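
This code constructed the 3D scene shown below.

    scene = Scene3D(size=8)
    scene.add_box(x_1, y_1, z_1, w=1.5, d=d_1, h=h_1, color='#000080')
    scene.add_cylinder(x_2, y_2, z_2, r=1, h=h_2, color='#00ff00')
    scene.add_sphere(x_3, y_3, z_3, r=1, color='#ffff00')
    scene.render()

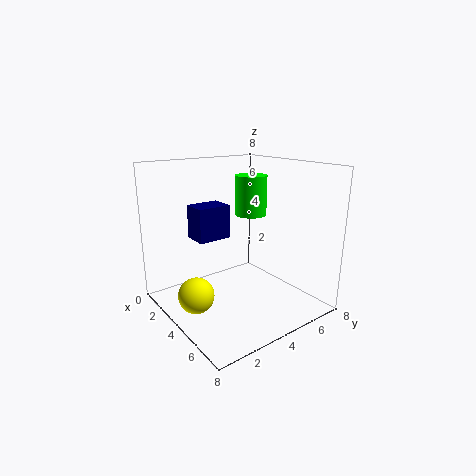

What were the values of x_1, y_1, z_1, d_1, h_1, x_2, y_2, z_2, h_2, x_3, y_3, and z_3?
x_1 = 1
y_1 = 2.5
z_1 = 3.5
d_1 = 2
h_1 = 2
x_2 = 2
y_2 = 6.5
z_2 = 4.5
h_2 = 2.5
x_3 = 3.5
y_3 = 1.5
z_3 = 1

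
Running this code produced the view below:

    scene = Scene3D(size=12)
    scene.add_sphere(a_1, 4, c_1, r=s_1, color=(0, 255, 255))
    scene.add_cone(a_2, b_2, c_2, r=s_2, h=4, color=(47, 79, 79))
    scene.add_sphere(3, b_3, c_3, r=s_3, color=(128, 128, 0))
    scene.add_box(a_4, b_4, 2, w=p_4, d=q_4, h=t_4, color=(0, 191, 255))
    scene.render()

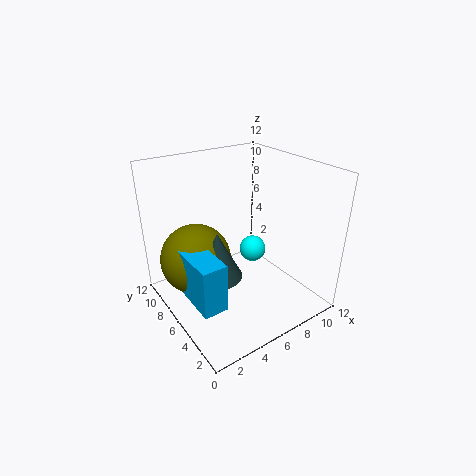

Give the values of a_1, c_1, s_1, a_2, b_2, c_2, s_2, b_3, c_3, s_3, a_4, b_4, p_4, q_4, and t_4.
a_1 = 6, c_1 = 6, s_1 = 1, a_2 = 4, b_2 = 6, c_2 = 3, s_2 = 2, b_3 = 8, c_3 = 4, s_3 = 3, a_4 = 1, b_4 = 3, p_4 = 2, q_4 = 4, t_4 = 4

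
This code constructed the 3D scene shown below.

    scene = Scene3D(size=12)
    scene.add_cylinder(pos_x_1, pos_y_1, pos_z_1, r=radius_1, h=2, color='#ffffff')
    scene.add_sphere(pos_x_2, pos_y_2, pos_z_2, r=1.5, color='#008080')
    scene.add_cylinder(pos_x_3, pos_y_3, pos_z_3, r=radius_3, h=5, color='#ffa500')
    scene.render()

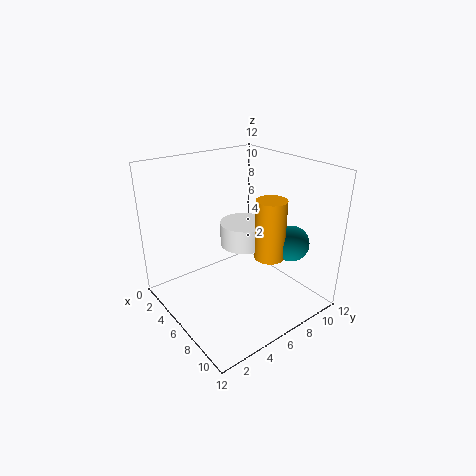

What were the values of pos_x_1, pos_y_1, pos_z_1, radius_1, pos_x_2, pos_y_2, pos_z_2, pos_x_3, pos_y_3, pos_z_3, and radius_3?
pos_x_1 = 5.5; pos_y_1 = 7; pos_z_1 = 5; radius_1 = 2; pos_x_2 = 8.75; pos_y_2 = 9.5; pos_z_2 = 5.5; pos_x_3 = 8; pos_y_3 = 7.75; pos_z_3 = 4.5; radius_3 = 1.25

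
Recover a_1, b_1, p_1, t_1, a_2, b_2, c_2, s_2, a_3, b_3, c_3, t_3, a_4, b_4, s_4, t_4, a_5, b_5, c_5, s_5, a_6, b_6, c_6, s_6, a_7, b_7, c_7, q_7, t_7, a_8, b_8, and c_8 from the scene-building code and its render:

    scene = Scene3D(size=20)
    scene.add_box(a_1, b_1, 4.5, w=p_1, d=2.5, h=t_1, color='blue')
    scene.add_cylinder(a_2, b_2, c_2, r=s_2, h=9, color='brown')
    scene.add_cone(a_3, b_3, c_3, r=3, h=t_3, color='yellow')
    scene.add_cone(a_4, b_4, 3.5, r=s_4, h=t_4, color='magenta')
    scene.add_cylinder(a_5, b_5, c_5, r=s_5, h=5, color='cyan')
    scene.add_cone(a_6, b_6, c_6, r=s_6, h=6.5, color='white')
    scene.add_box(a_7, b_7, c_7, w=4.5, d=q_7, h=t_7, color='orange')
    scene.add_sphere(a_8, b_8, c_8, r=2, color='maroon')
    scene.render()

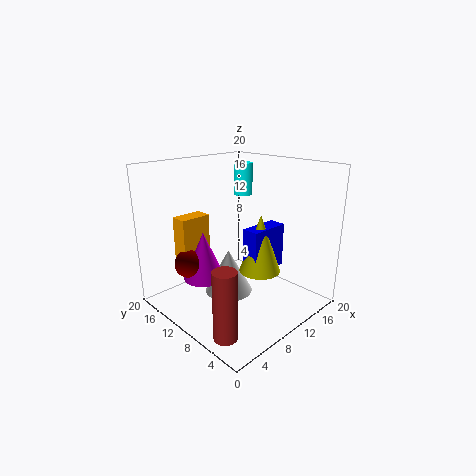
a_1 = 11, b_1 = 7.5, p_1 = 6, t_1 = 6.5, a_2 = 2.5, b_2 = 4.5, c_2 = 0.5, s_2 = 1.5, a_3 = 13, b_3 = 8.5, c_3 = 4.5, t_3 = 8.5, a_4 = 7, b_4 = 14, s_4 = 3, t_4 = 7, a_5 = 17, b_5 = 16, c_5 = 14, s_5 = 1.5, a_6 = 10, b_6 = 12, c_6 = 1, s_6 = 3.5, a_7 = 4.5, b_7 = 15, c_7 = 4.5, q_7 = 2.5, t_7 = 8, a_8 = 5, b_8 = 15, c_8 = 6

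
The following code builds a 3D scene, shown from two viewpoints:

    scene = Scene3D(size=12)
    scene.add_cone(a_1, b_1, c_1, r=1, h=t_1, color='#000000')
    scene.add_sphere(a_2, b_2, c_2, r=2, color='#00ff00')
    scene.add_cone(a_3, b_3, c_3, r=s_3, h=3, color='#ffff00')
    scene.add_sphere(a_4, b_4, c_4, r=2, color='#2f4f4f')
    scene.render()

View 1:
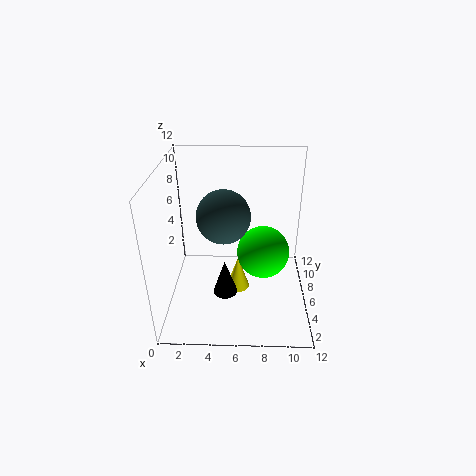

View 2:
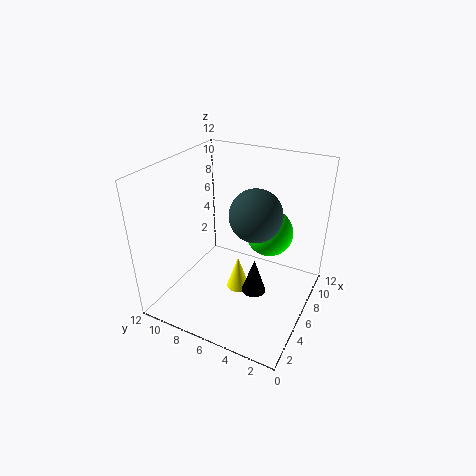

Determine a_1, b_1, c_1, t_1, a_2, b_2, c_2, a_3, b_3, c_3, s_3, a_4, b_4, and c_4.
a_1 = 5; b_1 = 4; c_1 = 2; t_1 = 3; a_2 = 8; b_2 = 4; c_2 = 6; a_3 = 6; b_3 = 6; c_3 = 1; s_3 = 1; a_4 = 5; b_4 = 4; c_4 = 9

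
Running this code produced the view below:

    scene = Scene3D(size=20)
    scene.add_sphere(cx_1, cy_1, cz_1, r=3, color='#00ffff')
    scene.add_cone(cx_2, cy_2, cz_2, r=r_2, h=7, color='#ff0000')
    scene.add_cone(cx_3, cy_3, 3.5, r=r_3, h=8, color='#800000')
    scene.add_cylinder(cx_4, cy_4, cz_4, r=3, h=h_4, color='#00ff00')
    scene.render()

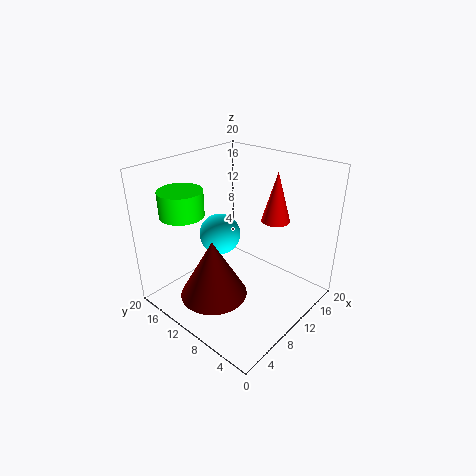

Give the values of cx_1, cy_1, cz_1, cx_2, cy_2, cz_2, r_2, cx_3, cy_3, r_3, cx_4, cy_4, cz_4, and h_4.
cx_1 = 10.5
cy_1 = 14
cz_1 = 9
cx_2 = 14.5
cy_2 = 7
cz_2 = 12
r_2 = 2
cx_3 = 5
cy_3 = 10
r_3 = 4.5
cx_4 = 5
cy_4 = 15.5
cz_4 = 13.5
h_4 = 3.5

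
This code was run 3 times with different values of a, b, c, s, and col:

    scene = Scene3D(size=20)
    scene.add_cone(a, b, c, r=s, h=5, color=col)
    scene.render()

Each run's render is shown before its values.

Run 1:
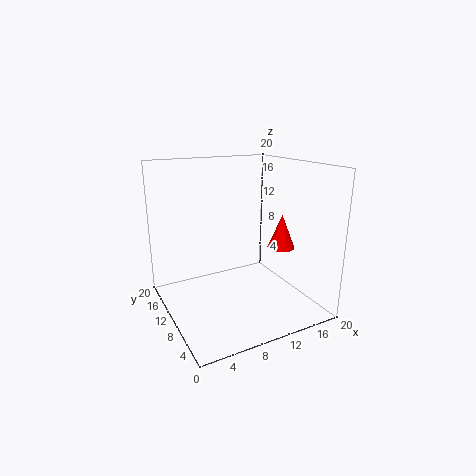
a = 17; b = 9.5; c = 7.5; s = 2; col = 'red'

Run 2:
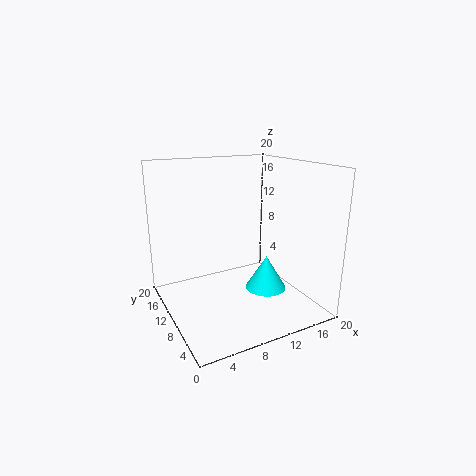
a = 14.5; b = 9.5; c = 1.5; s = 3; col = 'cyan'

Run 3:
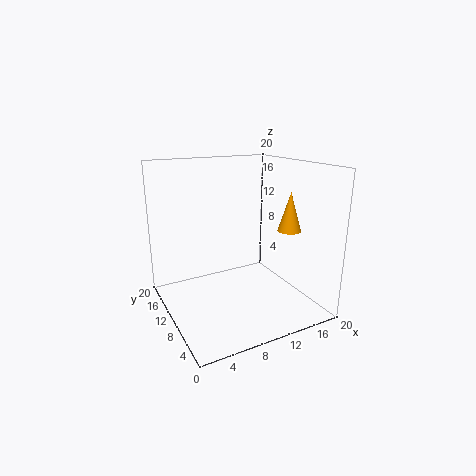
a = 14.5; b = 4.5; c = 12; s = 1.5; col = 'orange'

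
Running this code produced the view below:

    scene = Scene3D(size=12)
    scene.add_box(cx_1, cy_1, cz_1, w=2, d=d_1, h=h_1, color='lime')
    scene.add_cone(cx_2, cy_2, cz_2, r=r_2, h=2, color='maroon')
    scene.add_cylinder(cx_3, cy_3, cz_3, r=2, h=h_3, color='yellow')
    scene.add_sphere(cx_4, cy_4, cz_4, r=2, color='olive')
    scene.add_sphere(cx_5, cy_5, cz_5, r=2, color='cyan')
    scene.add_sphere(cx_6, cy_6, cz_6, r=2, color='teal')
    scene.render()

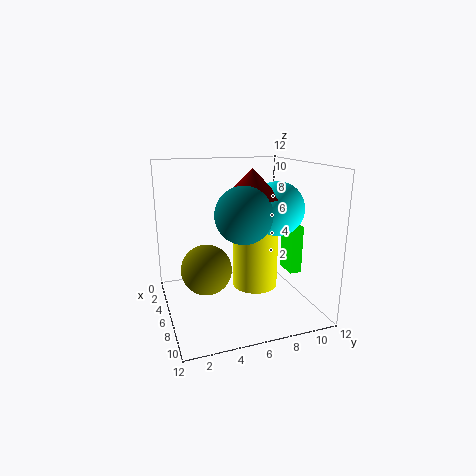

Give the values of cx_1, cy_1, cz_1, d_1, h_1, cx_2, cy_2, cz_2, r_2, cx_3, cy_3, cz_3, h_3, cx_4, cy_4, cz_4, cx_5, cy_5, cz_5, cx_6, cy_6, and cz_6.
cx_1 = 6, cy_1 = 10, cz_1 = 3, d_1 = 1, h_1 = 4, cx_2 = 9, cy_2 = 6, cz_2 = 10, r_2 = 2, cx_3 = 5, cy_3 = 8, cz_3 = 1, h_3 = 6, cx_4 = 7, cy_4 = 3, cz_4 = 4, cx_5 = 9, cy_5 = 8, cz_5 = 9, cx_6 = 10, cy_6 = 5, cz_6 = 9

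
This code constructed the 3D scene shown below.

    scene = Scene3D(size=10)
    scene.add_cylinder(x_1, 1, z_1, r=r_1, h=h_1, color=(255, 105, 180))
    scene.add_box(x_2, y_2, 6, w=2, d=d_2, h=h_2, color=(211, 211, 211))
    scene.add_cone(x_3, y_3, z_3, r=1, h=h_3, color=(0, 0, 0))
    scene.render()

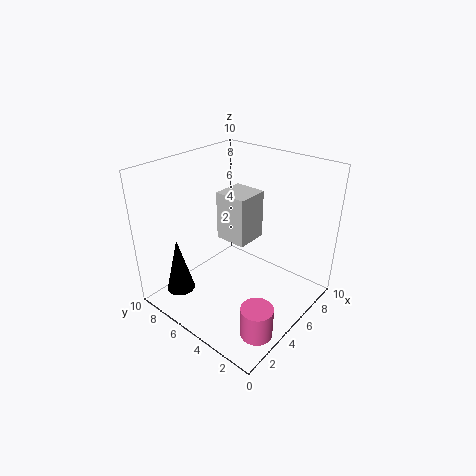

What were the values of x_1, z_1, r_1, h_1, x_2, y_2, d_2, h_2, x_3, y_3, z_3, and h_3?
x_1 = 2
z_1 = 1
r_1 = 1
h_1 = 2
x_2 = 3
y_2 = 3
d_2 = 2
h_2 = 3
x_3 = 2
y_3 = 8
z_3 = 1
h_3 = 4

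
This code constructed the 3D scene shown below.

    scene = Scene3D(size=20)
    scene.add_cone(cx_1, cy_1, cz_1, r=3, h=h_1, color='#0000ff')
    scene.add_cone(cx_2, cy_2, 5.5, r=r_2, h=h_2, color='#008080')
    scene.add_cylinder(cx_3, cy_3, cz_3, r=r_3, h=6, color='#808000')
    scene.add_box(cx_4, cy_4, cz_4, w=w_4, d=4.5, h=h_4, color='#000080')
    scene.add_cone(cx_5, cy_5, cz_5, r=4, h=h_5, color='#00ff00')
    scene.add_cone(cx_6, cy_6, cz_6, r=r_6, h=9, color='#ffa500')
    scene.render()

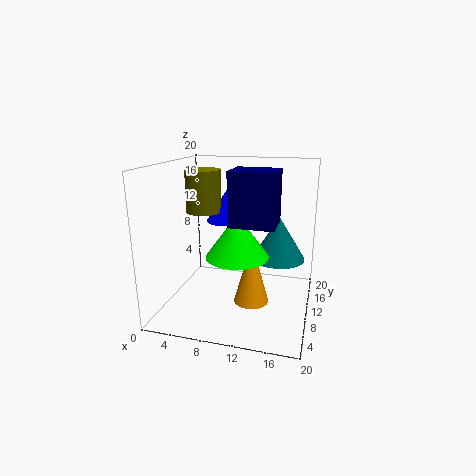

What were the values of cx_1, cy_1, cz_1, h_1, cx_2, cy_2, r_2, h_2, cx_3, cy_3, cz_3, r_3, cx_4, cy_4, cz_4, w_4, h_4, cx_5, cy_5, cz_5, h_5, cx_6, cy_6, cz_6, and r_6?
cx_1 = 7.5; cy_1 = 13; cz_1 = 11.5; h_1 = 4.5; cx_2 = 15; cy_2 = 15; r_2 = 4; h_2 = 6.5; cx_3 = 4.5; cy_3 = 11.5; cz_3 = 13; r_3 = 2.5; cx_4 = 10.5; cy_4 = 3.5; cz_4 = 13.5; w_4 = 5.5; h_4 = 6.5; cx_5 = 11; cy_5 = 6; cz_5 = 9; h_5 = 5.5; cx_6 = 12; cy_6 = 10; cz_6 = 0.5; r_6 = 2.5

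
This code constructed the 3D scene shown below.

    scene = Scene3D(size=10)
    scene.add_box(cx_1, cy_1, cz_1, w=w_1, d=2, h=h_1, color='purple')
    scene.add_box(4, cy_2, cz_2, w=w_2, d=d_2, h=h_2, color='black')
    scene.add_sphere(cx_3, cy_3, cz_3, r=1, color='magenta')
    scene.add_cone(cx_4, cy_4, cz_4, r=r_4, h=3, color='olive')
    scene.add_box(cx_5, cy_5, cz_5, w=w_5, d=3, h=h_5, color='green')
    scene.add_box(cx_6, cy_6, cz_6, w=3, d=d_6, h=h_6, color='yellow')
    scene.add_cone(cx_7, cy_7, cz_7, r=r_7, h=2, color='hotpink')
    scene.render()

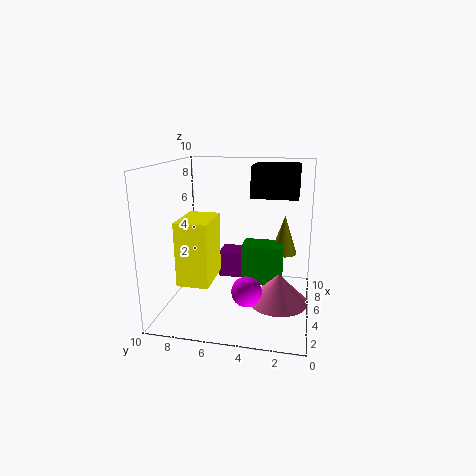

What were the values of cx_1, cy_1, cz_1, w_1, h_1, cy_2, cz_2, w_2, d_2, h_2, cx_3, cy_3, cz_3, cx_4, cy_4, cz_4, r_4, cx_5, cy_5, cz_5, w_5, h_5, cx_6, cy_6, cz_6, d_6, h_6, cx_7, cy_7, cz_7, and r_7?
cx_1 = 7, cy_1 = 5, cz_1 = 1, w_1 = 2, h_1 = 2, cy_2 = 1, cz_2 = 8, w_2 = 3, d_2 = 3, h_2 = 2, cx_3 = 3, cy_3 = 4, cz_3 = 2, cx_4 = 8, cy_4 = 2, cz_4 = 3, r_4 = 1, cx_5 = 6, cy_5 = 2, cz_5 = 1, w_5 = 2, h_5 = 3, cx_6 = 1, cy_6 = 6, cz_6 = 3, d_6 = 2, h_6 = 4, cx_7 = 4, cy_7 = 2, cz_7 = 1, r_7 = 2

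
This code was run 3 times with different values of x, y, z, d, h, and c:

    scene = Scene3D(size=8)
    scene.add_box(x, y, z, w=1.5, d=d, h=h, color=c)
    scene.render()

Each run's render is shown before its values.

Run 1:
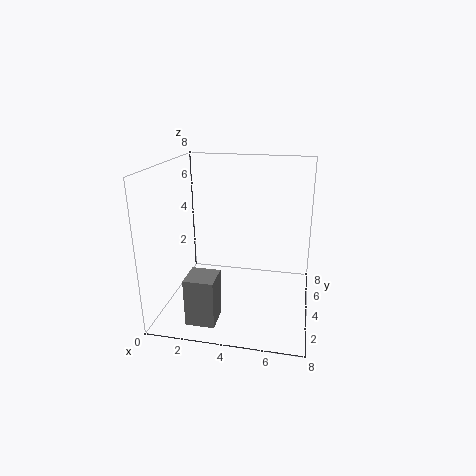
x = 2, y = 0.5, z = 0.5, d = 1.5, h = 2.5, c = 'gray'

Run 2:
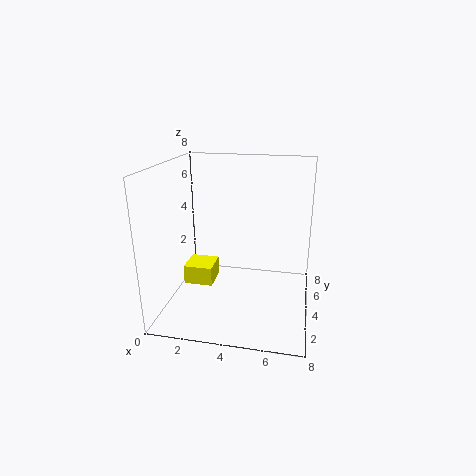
x = 1.5, y = 2, z = 2, d = 1.5, h = 1, c = 'yellow'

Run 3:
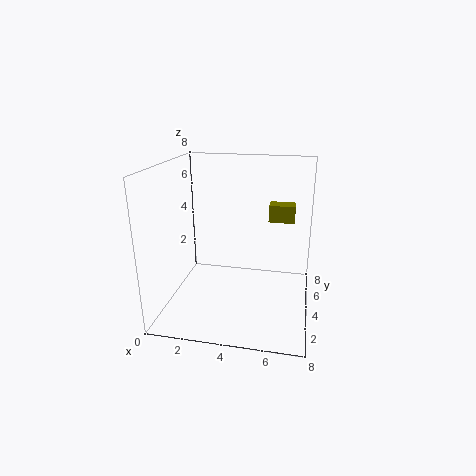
x = 5.5, y = 5.5, z = 4.5, d = 1, h = 1, c = 'olive'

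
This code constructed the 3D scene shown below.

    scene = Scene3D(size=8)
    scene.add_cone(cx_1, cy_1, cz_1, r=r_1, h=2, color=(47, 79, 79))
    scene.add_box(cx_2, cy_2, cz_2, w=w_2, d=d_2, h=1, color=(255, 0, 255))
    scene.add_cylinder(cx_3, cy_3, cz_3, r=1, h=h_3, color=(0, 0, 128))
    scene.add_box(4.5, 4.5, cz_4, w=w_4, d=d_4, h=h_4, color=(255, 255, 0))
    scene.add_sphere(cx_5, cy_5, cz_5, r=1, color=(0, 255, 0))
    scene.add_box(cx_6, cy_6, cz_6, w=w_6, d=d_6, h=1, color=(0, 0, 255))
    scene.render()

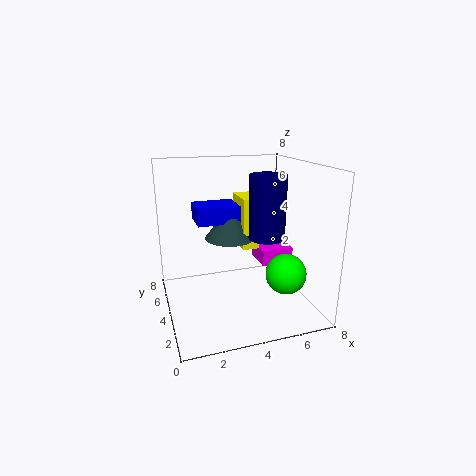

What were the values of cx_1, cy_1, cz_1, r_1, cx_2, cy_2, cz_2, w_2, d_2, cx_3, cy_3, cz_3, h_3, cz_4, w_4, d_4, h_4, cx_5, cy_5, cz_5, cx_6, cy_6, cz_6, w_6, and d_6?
cx_1 = 4; cy_1 = 5.5; cz_1 = 3.5; r_1 = 1.5; cx_2 = 6; cy_2 = 5; cz_2 = 1.5; w_2 = 2; d_2 = 2; cx_3 = 5.5; cy_3 = 3.5; cz_3 = 4; h_3 = 3.5; cz_4 = 3; w_4 = 1; d_4 = 2; h_4 = 3; cx_5 = 5.5; cy_5 = 1; cz_5 = 3; cx_6 = 2; cy_6 = 5; cz_6 = 4.5; w_6 = 2.5; d_6 = 2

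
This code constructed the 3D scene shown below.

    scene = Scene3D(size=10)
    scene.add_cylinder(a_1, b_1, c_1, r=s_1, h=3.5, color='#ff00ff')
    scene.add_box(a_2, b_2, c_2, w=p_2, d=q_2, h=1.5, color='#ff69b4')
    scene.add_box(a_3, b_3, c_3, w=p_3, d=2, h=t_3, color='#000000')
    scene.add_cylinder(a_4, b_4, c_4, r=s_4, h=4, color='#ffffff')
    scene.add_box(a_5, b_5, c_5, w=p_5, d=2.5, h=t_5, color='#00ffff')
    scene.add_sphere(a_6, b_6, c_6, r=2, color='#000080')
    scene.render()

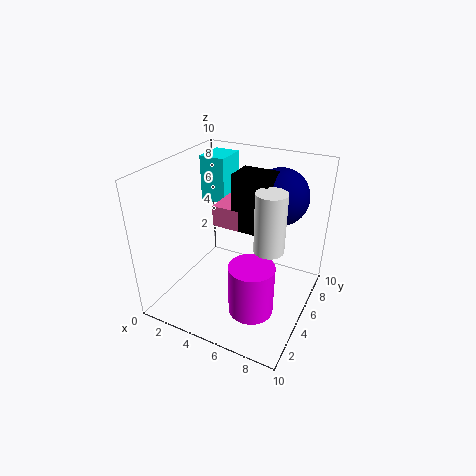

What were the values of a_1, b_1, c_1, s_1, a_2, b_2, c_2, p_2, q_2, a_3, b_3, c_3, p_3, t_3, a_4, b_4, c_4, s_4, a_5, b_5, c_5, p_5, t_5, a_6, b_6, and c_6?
a_1 = 7
b_1 = 3
c_1 = 1
s_1 = 1.5
a_2 = 3
b_2 = 5
c_2 = 5.5
p_2 = 2
q_2 = 2.5
a_3 = 4.5
b_3 = 5
c_3 = 5.5
p_3 = 2.5
t_3 = 4
a_4 = 7.5
b_4 = 4.5
c_4 = 5
s_4 = 1
a_5 = 0.5
b_5 = 7.5
c_5 = 6
p_5 = 2
t_5 = 3.5
a_6 = 7
b_6 = 7.5
c_6 = 7.5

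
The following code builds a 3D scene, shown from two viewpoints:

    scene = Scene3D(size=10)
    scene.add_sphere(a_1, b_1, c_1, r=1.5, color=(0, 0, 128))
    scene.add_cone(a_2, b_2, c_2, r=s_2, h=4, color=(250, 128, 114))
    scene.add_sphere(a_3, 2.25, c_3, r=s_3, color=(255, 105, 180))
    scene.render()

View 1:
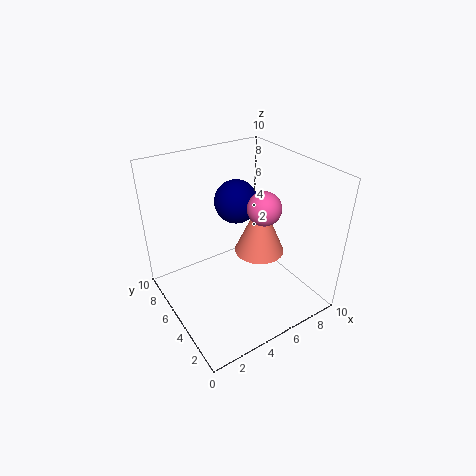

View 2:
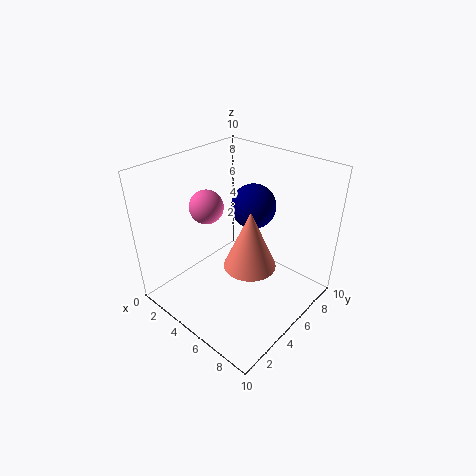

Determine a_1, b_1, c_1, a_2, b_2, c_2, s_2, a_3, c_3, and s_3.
a_1 = 5.5, b_1 = 6, c_1 = 7.25, a_2 = 6.5, b_2 = 4.5, c_2 = 3.75, s_2 = 1.75, a_3 = 5, c_3 = 8.5, s_3 = 1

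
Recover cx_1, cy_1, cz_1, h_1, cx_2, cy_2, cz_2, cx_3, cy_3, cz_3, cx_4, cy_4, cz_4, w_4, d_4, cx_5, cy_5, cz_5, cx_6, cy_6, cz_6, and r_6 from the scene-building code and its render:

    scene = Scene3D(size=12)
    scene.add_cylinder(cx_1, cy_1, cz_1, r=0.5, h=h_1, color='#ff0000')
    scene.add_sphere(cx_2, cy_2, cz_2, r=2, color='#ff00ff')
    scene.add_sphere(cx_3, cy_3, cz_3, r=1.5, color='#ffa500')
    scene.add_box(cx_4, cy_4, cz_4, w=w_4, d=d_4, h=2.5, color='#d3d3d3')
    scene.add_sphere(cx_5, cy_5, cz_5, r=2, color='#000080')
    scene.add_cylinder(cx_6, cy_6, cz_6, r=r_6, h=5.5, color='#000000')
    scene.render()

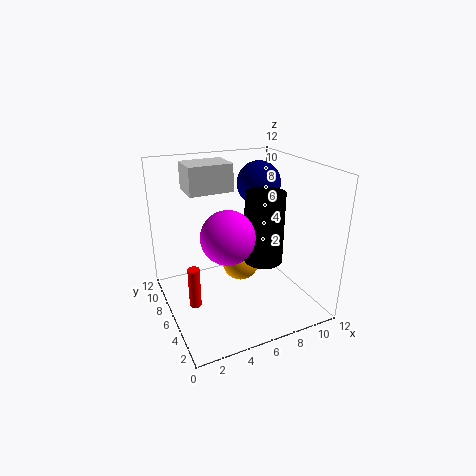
cx_1 = 2, cy_1 = 6, cz_1 = 0.5, h_1 = 3.5, cx_2 = 4, cy_2 = 3.5, cz_2 = 7.5, cx_3 = 6, cy_3 = 5.5, cz_3 = 4, cx_4 = 3, cy_4 = 9, cz_4 = 9, w_4 = 4, d_4 = 3, cx_5 = 9.5, cy_5 = 9, cz_5 = 9.5, cx_6 = 7, cy_6 = 3.5, cz_6 = 5, r_6 = 1.5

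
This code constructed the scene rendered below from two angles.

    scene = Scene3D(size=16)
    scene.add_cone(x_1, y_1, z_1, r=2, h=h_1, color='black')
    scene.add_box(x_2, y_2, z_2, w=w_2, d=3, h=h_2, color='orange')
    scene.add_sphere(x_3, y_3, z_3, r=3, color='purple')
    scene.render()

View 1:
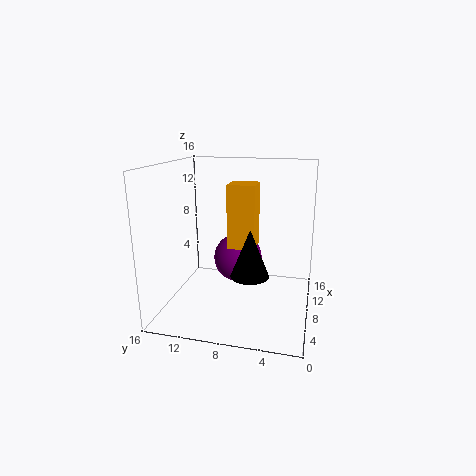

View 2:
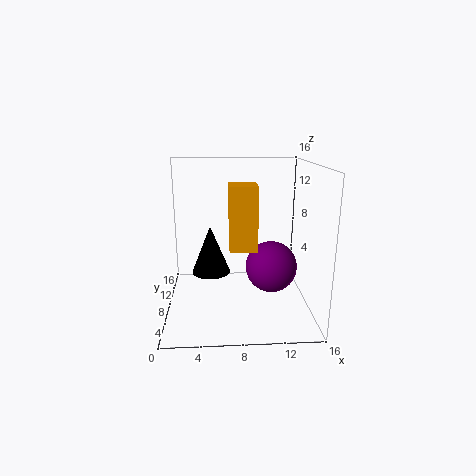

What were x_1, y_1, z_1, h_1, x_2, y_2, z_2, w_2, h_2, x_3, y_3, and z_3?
x_1 = 5
y_1 = 6
z_1 = 5
h_1 = 5
x_2 = 7
y_2 = 6
z_2 = 7
w_2 = 3
h_2 = 7
x_3 = 12
y_3 = 9
z_3 = 4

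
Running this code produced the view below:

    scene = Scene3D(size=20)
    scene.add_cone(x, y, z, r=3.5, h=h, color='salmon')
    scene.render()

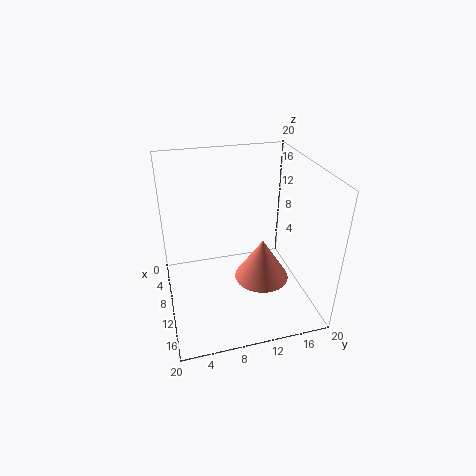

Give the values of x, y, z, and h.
x = 14.5; y = 12; z = 6.5; h = 5.5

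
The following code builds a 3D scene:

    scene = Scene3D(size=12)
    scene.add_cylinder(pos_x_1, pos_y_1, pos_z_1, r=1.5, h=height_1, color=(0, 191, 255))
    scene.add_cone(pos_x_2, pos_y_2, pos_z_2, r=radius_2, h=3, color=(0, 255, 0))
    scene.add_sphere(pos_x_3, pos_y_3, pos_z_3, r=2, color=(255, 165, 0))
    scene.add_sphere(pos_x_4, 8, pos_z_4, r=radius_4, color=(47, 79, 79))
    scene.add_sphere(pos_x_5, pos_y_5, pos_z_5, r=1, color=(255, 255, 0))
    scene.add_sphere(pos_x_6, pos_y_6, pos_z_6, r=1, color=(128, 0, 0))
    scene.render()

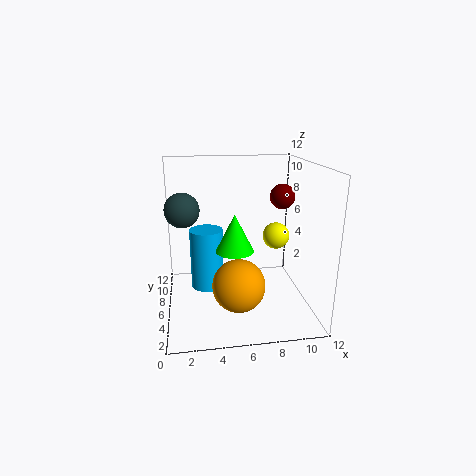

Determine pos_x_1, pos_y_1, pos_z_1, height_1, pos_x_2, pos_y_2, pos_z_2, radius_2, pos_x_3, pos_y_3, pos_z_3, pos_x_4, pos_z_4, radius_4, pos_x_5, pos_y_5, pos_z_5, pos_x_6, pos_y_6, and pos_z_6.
pos_x_1 = 3.5, pos_y_1 = 8.5, pos_z_1 = 0.5, height_1 = 5.5, pos_x_2 = 5.5, pos_y_2 = 4.5, pos_z_2 = 5.5, radius_2 = 1.5, pos_x_3 = 5.5, pos_y_3 = 2.5, pos_z_3 = 3.5, pos_x_4 = 1.5, pos_z_4 = 8, radius_4 = 1.5, pos_x_5 = 8.5, pos_y_5 = 3.5, pos_z_5 = 7, pos_x_6 = 9.5, pos_y_6 = 5.5, pos_z_6 = 9.5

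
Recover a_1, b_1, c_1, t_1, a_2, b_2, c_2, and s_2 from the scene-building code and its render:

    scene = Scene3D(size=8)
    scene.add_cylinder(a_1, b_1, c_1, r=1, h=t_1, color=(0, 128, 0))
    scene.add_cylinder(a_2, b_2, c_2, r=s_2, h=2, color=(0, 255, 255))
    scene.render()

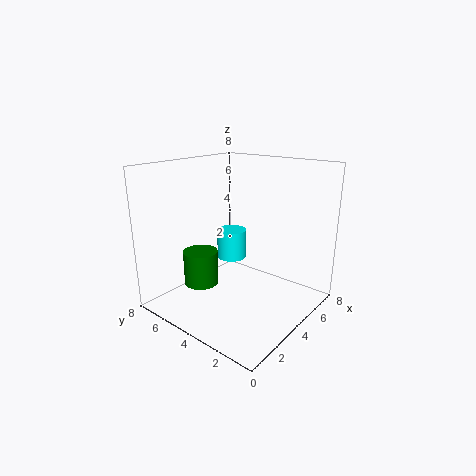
a_1 = 3, b_1 = 6, c_1 = 1, t_1 = 2, a_2 = 7, b_2 = 7, c_2 = 1, s_2 = 1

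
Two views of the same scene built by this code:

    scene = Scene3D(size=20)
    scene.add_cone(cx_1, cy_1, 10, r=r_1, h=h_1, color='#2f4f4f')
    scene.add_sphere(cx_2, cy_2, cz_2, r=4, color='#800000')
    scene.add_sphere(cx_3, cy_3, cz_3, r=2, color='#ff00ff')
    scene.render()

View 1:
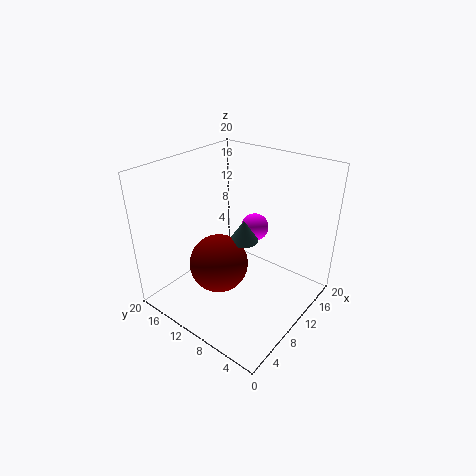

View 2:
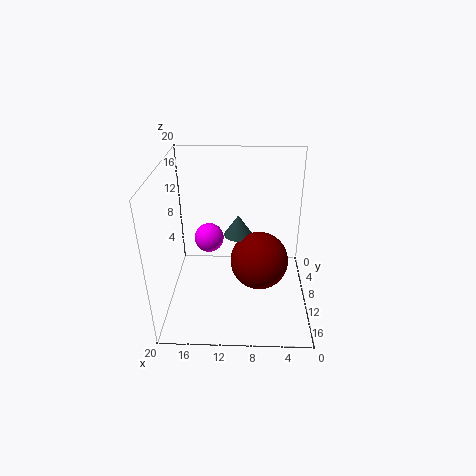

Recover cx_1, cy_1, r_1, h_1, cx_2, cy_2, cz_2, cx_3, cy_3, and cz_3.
cx_1 = 10
cy_1 = 9
r_1 = 2
h_1 = 3
cx_2 = 7
cy_2 = 11
cz_2 = 7
cx_3 = 14
cy_3 = 10
cz_3 = 10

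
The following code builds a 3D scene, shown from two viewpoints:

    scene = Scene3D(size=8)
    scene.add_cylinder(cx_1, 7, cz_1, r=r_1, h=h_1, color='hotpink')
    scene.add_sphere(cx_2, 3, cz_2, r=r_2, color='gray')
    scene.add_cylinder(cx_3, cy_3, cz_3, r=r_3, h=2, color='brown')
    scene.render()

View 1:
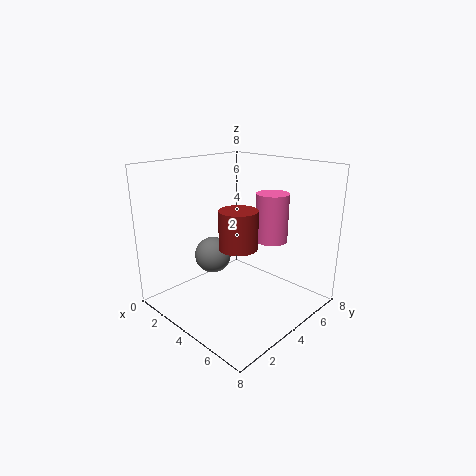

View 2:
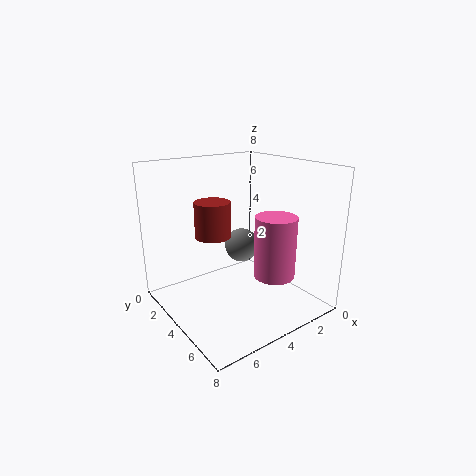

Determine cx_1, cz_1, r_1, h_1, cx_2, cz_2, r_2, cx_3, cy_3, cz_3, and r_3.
cx_1 = 4
cz_1 = 3
r_1 = 1
h_1 = 3
cx_2 = 3
cz_2 = 3
r_2 = 1
cx_3 = 5
cy_3 = 3
cz_3 = 4
r_3 = 1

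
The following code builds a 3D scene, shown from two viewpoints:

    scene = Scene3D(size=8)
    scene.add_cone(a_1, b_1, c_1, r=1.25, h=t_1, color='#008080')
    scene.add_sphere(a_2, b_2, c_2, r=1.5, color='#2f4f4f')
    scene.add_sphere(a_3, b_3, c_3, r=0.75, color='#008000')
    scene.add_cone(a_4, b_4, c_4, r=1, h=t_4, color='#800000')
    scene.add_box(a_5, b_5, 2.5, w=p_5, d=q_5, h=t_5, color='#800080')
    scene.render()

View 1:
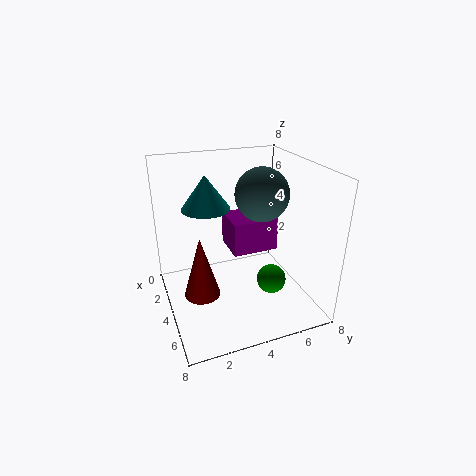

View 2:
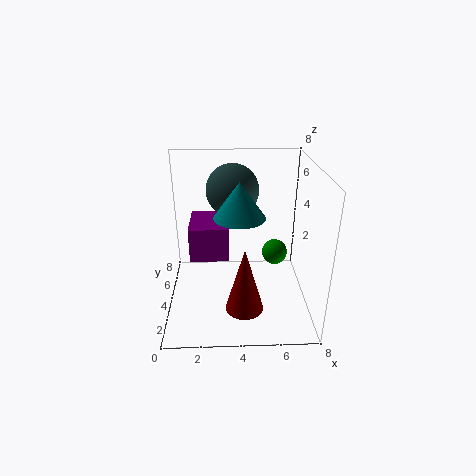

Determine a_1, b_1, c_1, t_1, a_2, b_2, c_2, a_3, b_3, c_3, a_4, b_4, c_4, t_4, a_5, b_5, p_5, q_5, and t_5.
a_1 = 4
b_1 = 2.25
c_1 = 6
t_1 = 1.75
a_2 = 3.75
b_2 = 5.5
c_2 = 6.25
a_3 = 6.25
b_3 = 5
c_3 = 2.5
a_4 = 4.25
b_4 = 1.75
c_4 = 1
t_4 = 3.5
a_5 = 1.25
b_5 = 4
p_5 = 2.25
q_5 = 2.75
t_5 = 2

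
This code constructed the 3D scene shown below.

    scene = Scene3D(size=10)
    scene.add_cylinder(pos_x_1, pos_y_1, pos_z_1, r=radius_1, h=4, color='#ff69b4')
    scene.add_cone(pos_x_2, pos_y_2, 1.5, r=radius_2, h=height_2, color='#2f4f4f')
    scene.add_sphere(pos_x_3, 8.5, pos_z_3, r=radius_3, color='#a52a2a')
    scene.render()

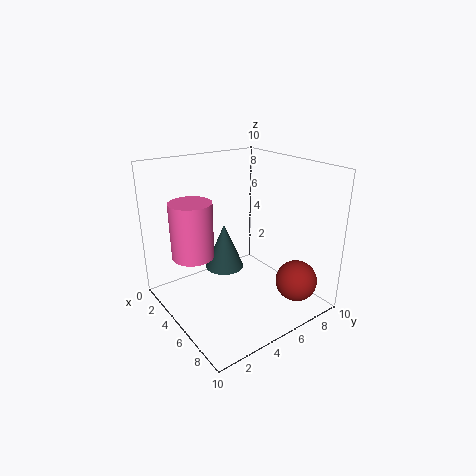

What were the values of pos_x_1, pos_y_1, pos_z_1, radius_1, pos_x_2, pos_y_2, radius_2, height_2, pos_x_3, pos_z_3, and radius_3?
pos_x_1 = 3
pos_y_1 = 2.5
pos_z_1 = 3.5
radius_1 = 1.5
pos_x_2 = 2.5
pos_y_2 = 5.5
radius_2 = 1.5
height_2 = 3.5
pos_x_3 = 7.5
pos_z_3 = 1.5
radius_3 = 1.5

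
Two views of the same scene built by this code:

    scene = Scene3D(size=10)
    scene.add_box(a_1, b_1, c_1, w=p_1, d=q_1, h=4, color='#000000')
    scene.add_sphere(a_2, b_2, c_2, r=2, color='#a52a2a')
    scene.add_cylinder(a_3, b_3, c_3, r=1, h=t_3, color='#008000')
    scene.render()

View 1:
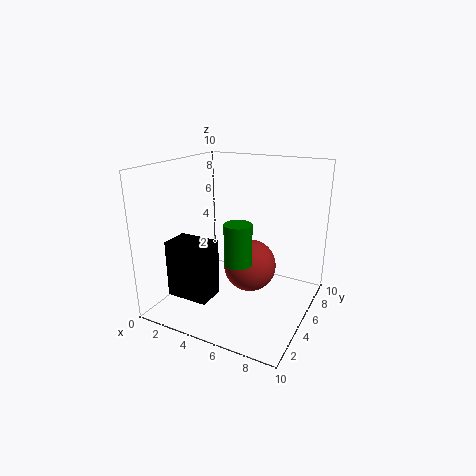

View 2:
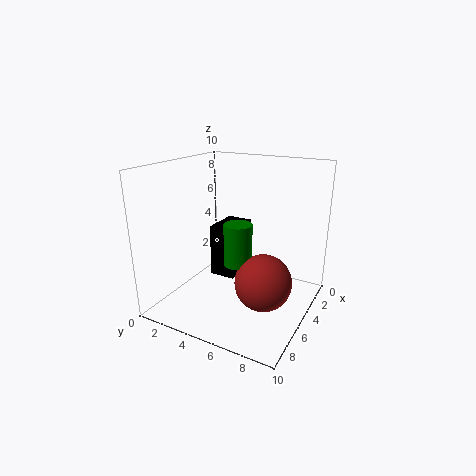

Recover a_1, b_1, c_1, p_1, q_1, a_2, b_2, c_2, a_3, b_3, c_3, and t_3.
a_1 = 1, b_1 = 2, c_1 = 1, p_1 = 3, q_1 = 2, a_2 = 5, b_2 = 7, c_2 = 2, a_3 = 5, b_3 = 5, c_3 = 3, t_3 = 3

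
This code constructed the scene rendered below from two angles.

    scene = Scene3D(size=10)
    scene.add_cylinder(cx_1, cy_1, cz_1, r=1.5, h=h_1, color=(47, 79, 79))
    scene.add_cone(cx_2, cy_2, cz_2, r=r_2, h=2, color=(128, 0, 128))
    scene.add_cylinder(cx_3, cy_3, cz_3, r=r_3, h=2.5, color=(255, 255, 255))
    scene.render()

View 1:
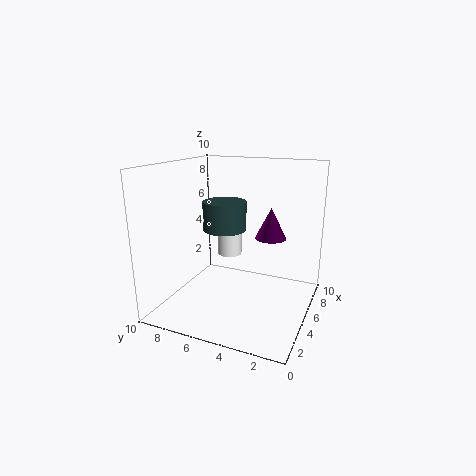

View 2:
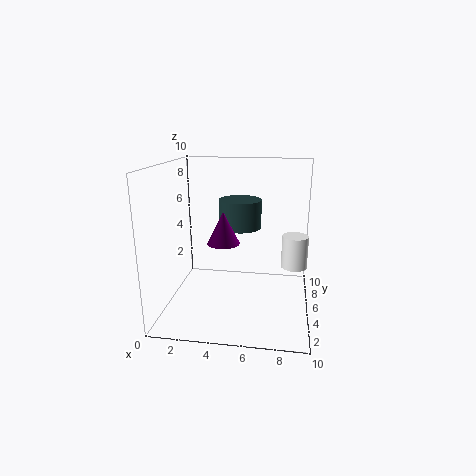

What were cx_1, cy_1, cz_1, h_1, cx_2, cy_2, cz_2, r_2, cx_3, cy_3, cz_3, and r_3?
cx_1 = 5, cy_1 = 6, cz_1 = 5.5, h_1 = 2, cx_2 = 4.5, cy_2 = 2.5, cz_2 = 5.5, r_2 = 1, cx_3 = 9, cy_3 = 7.5, cz_3 = 2, r_3 = 1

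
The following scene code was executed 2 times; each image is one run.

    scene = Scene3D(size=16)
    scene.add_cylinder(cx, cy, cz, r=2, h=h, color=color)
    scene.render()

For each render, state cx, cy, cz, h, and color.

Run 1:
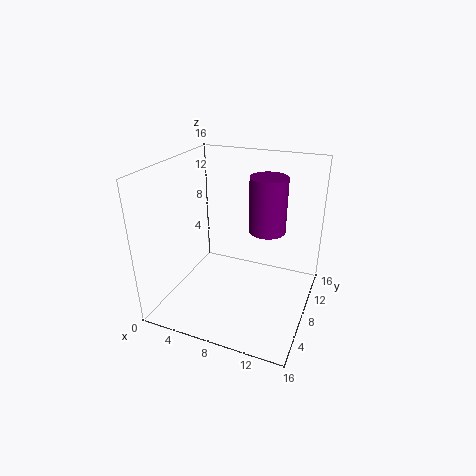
cx = 11; cy = 9; cz = 9; h = 6; color = 'purple'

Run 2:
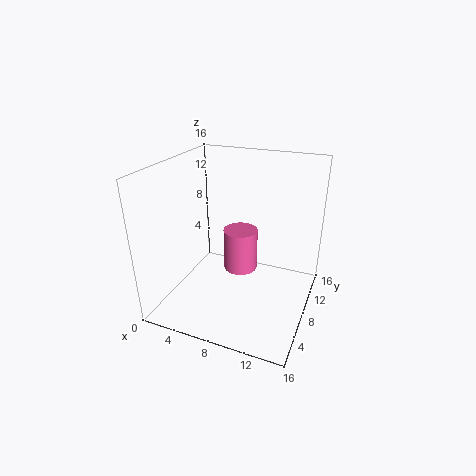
cx = 7.5; cy = 10; cz = 3; h = 5; color = 'hotpink'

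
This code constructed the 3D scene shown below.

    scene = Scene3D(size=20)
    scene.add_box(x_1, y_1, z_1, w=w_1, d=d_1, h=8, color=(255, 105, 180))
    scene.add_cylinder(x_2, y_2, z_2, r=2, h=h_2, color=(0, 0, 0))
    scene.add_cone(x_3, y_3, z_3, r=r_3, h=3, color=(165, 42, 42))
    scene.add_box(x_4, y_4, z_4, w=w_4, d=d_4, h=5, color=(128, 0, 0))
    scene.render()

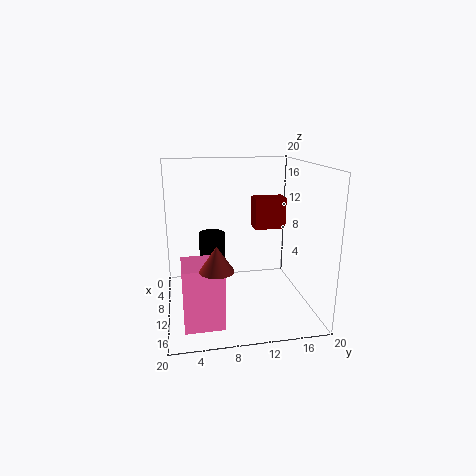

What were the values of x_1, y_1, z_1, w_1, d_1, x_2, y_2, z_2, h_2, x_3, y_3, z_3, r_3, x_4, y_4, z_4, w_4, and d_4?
x_1 = 13
y_1 = 2
z_1 = 1
w_1 = 5
d_1 = 5
x_2 = 4
y_2 = 7
z_2 = 4
h_2 = 5
x_3 = 18
y_3 = 6
z_3 = 9
r_3 = 2
x_4 = 1
y_4 = 14
z_4 = 9
w_4 = 3
d_4 = 5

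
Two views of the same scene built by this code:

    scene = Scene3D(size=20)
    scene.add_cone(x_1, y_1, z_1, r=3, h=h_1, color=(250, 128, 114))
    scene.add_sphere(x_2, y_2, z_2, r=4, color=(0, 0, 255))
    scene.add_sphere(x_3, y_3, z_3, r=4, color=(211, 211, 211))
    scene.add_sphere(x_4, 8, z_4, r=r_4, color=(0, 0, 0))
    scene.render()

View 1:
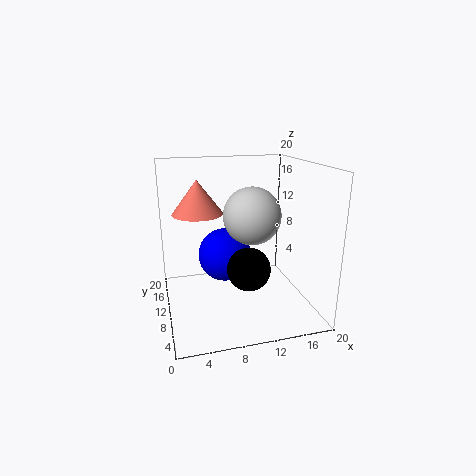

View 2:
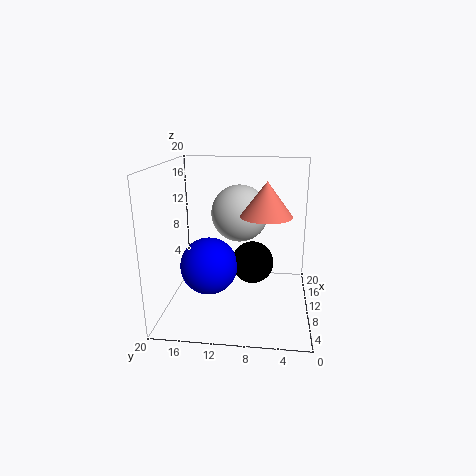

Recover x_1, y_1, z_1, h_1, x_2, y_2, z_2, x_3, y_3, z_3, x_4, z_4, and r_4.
x_1 = 4
y_1 = 6
z_1 = 15
h_1 = 4
x_2 = 9
y_2 = 14
z_2 = 6
x_3 = 12
y_3 = 10
z_3 = 13
x_4 = 11
z_4 = 6
r_4 = 3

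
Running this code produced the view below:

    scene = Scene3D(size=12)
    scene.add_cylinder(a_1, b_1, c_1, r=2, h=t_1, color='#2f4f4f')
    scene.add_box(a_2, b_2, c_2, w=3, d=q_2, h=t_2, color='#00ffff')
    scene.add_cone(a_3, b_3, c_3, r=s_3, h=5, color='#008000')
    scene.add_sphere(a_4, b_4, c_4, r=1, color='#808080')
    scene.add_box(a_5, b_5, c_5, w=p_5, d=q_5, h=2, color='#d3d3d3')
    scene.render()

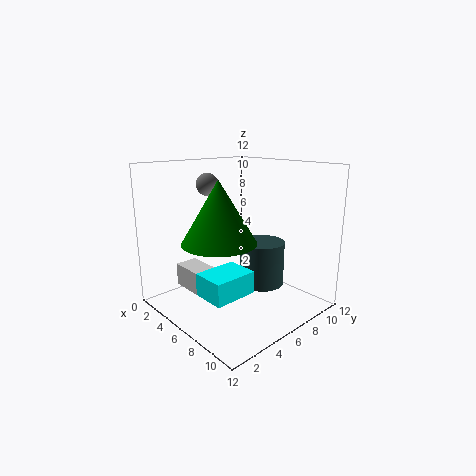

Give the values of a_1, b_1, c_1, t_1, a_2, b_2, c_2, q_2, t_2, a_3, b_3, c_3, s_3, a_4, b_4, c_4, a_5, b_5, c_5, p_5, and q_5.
a_1 = 6, b_1 = 9, c_1 = 1, t_1 = 4, a_2 = 4, b_2 = 3, c_2 = 1, q_2 = 4, t_2 = 2, a_3 = 6, b_3 = 4, c_3 = 6, s_3 = 3, a_4 = 2, b_4 = 6, c_4 = 10, a_5 = 1, b_5 = 3, c_5 = 1, p_5 = 4, q_5 = 2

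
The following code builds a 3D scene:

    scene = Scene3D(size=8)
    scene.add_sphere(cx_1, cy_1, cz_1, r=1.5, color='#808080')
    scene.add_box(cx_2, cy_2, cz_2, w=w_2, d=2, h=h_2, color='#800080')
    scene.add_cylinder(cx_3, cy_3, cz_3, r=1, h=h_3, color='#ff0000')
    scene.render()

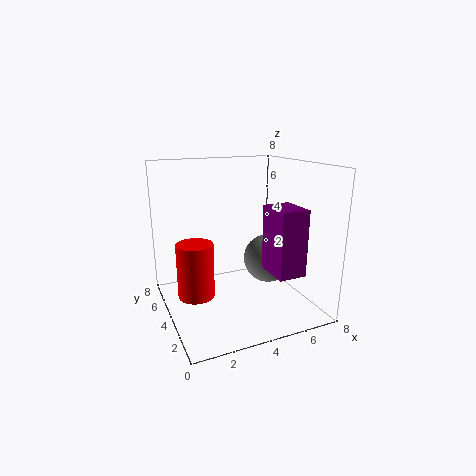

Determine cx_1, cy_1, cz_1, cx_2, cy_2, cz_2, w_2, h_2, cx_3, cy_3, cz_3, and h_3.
cx_1 = 6.5; cy_1 = 5; cz_1 = 2; cx_2 = 5; cy_2 = 1; cz_2 = 2.5; w_2 = 1.5; h_2 = 3.5; cx_3 = 1.5; cy_3 = 4; cz_3 = 1; h_3 = 3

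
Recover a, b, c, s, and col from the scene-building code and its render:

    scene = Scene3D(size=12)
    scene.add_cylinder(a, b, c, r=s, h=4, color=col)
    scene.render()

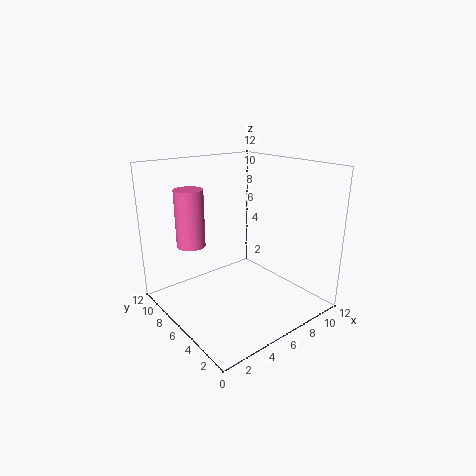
a = 1
b = 5
c = 7
s = 1
col = 'hotpink'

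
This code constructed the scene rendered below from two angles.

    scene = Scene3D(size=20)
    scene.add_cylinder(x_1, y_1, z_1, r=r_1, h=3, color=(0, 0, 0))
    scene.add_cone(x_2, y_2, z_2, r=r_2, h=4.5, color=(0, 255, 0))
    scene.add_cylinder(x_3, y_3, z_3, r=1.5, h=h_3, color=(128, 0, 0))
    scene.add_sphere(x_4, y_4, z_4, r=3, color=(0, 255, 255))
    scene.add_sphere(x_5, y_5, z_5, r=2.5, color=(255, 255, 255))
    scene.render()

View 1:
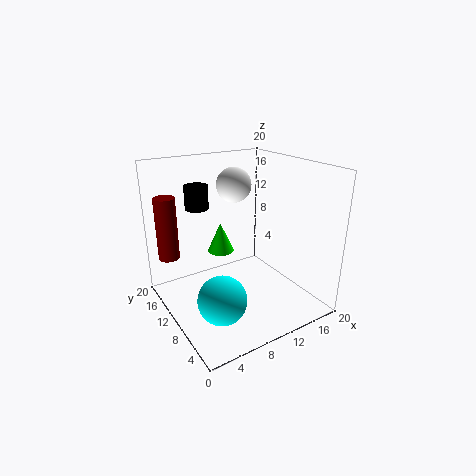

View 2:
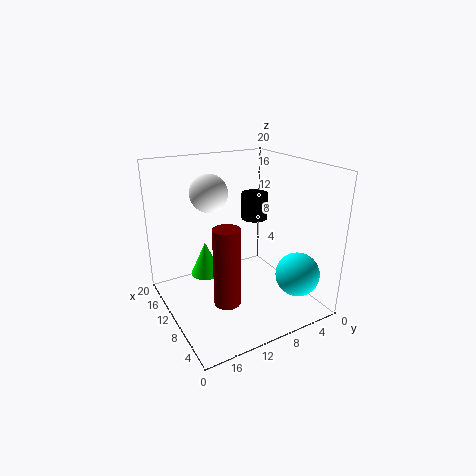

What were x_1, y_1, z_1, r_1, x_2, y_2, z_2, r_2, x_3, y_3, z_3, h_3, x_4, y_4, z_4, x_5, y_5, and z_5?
x_1 = 4.5, y_1 = 11, z_1 = 15, r_1 = 1.5, x_2 = 10, y_2 = 15, z_2 = 6, r_2 = 2, x_3 = 2, y_3 = 16, z_3 = 6.5, h_3 = 9, x_4 = 4, y_4 = 4, z_4 = 5.5, x_5 = 11.5, y_5 = 13.5, z_5 = 16.5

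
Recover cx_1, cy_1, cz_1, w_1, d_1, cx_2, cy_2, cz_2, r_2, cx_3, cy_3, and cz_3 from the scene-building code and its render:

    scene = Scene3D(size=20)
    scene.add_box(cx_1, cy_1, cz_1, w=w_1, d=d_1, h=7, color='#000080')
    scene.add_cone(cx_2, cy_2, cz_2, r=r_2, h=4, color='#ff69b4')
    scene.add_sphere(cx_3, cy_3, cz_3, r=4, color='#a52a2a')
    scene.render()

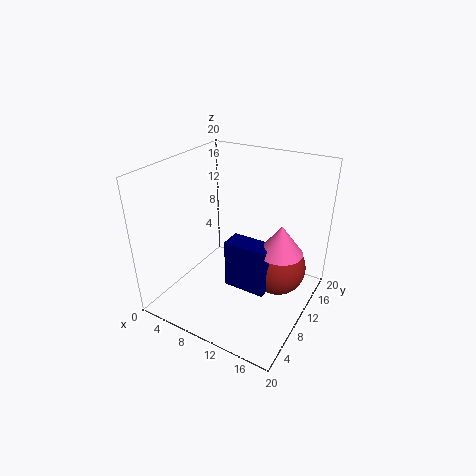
cx_1 = 9, cy_1 = 8, cz_1 = 3, w_1 = 6, d_1 = 3, cx_2 = 16, cy_2 = 11, cz_2 = 9, r_2 = 3, cx_3 = 15, cy_3 = 13, cz_3 = 5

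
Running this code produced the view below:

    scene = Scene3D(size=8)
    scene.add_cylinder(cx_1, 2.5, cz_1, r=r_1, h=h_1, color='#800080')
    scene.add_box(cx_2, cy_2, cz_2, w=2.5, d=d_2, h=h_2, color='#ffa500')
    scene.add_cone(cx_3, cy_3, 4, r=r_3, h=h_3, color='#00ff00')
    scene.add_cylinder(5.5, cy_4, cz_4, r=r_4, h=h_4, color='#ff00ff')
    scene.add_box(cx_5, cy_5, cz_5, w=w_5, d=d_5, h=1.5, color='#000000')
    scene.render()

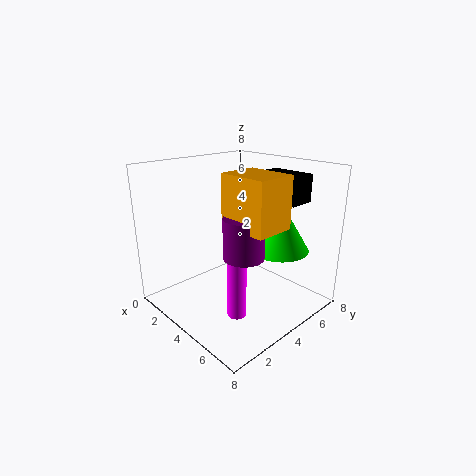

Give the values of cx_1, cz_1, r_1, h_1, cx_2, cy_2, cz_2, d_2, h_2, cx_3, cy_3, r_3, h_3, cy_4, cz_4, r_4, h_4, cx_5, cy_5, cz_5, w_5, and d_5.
cx_1 = 6
cz_1 = 4
r_1 = 1
h_1 = 2
cx_2 = 5
cy_2 = 2
cz_2 = 5.5
d_2 = 2
h_2 = 2.5
cx_3 = 6.5
cy_3 = 4.5
r_3 = 1.5
h_3 = 2.5
cy_4 = 2.5
cz_4 = 0.5
r_4 = 0.5
h_4 = 3.5
cx_5 = 4
cy_5 = 5.5
cz_5 = 6
w_5 = 2.5
d_5 = 1.5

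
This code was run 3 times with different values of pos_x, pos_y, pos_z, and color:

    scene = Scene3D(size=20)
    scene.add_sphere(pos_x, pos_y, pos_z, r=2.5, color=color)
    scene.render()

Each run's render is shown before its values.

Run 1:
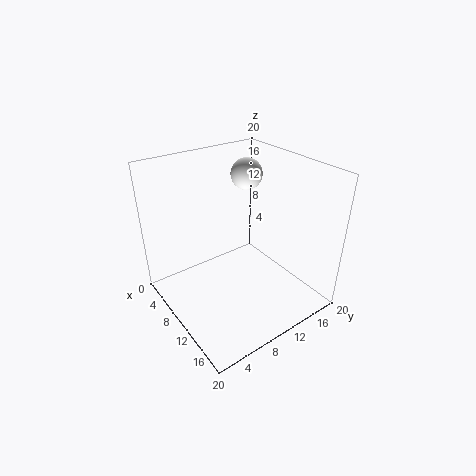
pos_x = 3
pos_y = 16.75
pos_z = 15.75
color = 'white'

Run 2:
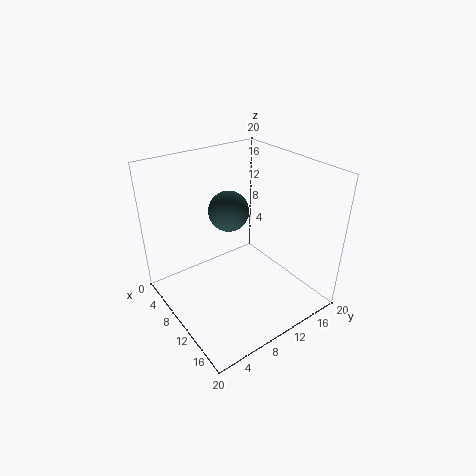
pos_x = 11.5
pos_y = 7.5
pos_z = 15.5
color = 'darkslategray'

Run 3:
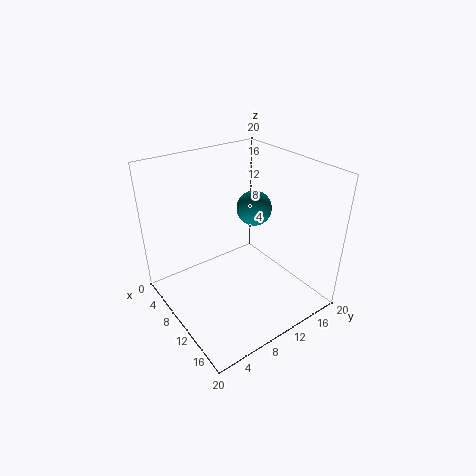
pos_x = 8.75
pos_y = 13.75
pos_z = 13
color = 'teal'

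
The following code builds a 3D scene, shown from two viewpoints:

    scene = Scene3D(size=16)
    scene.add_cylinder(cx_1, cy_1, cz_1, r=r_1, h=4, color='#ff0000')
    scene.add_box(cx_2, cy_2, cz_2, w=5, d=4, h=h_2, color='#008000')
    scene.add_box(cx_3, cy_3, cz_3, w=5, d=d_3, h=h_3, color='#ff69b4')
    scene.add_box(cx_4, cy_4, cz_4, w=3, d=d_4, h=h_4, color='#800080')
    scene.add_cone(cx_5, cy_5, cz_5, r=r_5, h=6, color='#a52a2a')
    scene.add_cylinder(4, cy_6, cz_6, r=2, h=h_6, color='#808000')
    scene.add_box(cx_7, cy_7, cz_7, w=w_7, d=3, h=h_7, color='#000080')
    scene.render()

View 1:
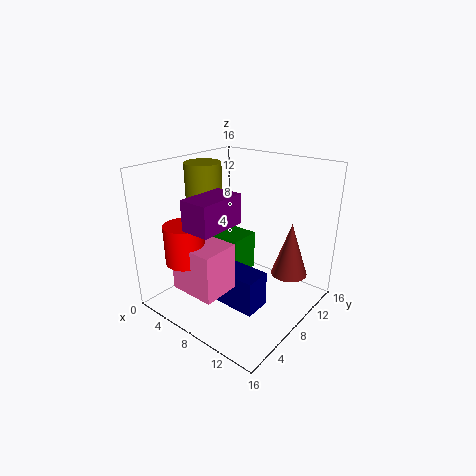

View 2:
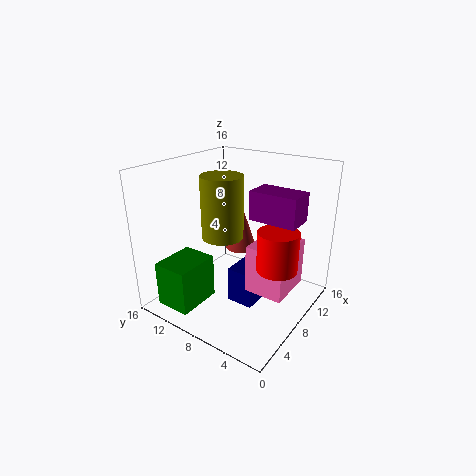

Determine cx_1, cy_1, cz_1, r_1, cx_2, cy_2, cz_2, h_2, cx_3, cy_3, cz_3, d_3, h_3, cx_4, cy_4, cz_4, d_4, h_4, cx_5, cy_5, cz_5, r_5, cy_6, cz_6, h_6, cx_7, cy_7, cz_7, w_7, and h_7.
cx_1 = 6, cy_1 = 2, cz_1 = 7, r_1 = 2, cx_2 = 1, cy_2 = 10, cz_2 = 1, h_2 = 5, cx_3 = 5, cy_3 = 1, cz_3 = 4, d_3 = 4, h_3 = 5, cx_4 = 7, cy_4 = 1, cz_4 = 11, d_4 = 5, h_4 = 3, cx_5 = 13, cy_5 = 11, cz_5 = 4, r_5 = 2, cy_6 = 7, cz_6 = 10, h_6 = 6, cx_7 = 6, cy_7 = 5, cz_7 = 1, w_7 = 6, h_7 = 4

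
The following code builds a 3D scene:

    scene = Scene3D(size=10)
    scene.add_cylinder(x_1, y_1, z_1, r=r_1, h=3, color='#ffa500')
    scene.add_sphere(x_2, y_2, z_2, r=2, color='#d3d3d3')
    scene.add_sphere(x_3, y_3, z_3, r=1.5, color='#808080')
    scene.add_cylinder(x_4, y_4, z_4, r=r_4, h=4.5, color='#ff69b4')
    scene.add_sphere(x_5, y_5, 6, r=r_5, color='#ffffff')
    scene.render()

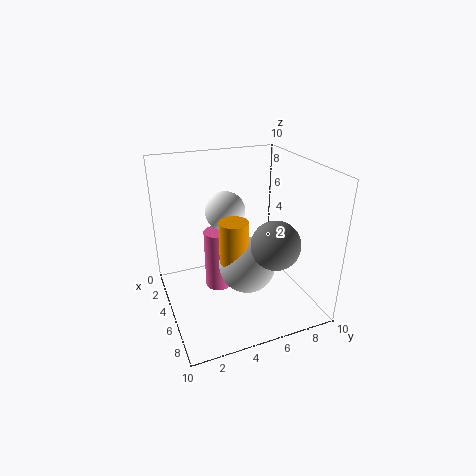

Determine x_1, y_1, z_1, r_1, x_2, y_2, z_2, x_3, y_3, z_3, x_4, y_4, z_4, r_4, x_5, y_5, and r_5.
x_1 = 5.5, y_1 = 4.5, z_1 = 3.5, r_1 = 1, x_2 = 5.5, y_2 = 5.5, z_2 = 3, x_3 = 8.5, y_3 = 6, z_3 = 6, x_4 = 3.5, y_4 = 4, z_4 = 0.5, r_4 = 1, x_5 = 2.5, y_5 = 5, r_5 = 1.5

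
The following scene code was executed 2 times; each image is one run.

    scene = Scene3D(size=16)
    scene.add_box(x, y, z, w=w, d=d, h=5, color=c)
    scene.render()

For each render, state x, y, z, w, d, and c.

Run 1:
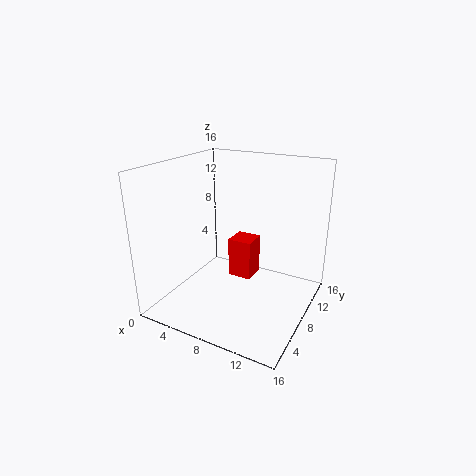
x = 5, y = 11, z = 1, w = 3, d = 3, c = 'red'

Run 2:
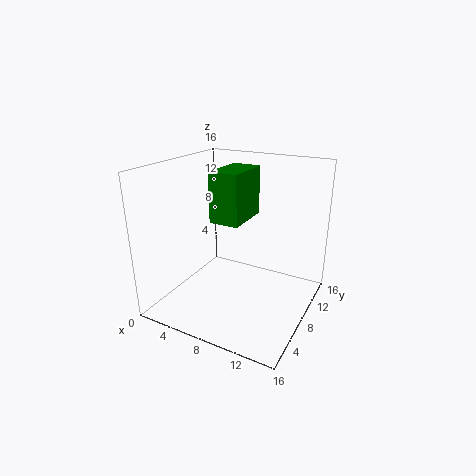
x = 7, y = 4, z = 11, w = 3, d = 5, c = 'green'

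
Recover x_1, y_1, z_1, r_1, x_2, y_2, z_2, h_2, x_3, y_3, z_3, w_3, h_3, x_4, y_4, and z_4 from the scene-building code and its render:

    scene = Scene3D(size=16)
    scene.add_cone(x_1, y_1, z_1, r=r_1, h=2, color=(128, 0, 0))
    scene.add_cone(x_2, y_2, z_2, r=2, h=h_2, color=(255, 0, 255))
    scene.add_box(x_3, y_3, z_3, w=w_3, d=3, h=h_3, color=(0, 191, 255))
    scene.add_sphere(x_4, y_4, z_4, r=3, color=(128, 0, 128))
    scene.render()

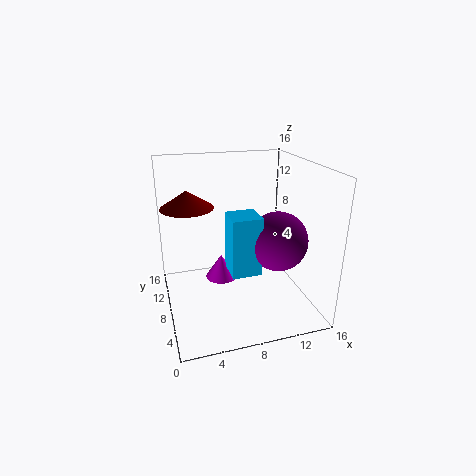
x_1 = 3; y_1 = 11; z_1 = 11; r_1 = 3; x_2 = 7; y_2 = 12; z_2 = 1; h_2 = 3; x_3 = 6; y_3 = 3; z_3 = 6; w_3 = 3; h_3 = 6; x_4 = 11; y_4 = 4; z_4 = 9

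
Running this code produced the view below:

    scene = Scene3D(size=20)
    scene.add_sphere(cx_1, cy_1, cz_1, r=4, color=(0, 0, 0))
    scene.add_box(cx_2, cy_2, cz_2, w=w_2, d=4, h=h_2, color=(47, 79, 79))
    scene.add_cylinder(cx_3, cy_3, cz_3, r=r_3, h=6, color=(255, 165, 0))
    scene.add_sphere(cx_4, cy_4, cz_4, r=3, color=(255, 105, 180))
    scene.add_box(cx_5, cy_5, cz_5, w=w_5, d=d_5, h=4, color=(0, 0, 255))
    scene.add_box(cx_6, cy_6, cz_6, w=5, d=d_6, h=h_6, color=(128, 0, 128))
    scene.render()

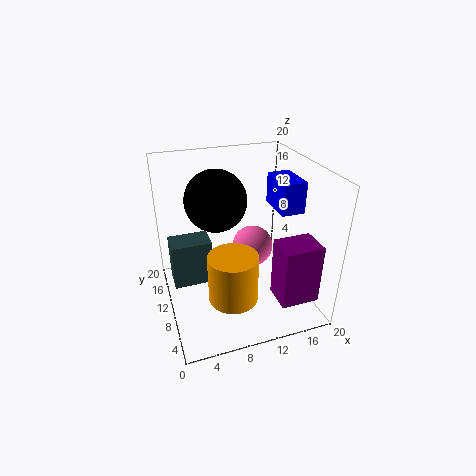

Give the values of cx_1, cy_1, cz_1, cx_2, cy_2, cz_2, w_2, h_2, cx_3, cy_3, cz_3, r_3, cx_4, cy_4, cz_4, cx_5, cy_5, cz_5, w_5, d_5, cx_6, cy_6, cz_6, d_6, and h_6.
cx_1 = 7
cy_1 = 10
cz_1 = 16
cx_2 = 1
cy_2 = 13
cz_2 = 1
w_2 = 6
h_2 = 7
cx_3 = 7
cy_3 = 3
cz_3 = 6
r_3 = 3
cx_4 = 13
cy_4 = 12
cz_4 = 7
cx_5 = 14
cy_5 = 5
cz_5 = 15
w_5 = 3
d_5 = 5
cx_6 = 13
cy_6 = 1
cz_6 = 4
d_6 = 4
h_6 = 8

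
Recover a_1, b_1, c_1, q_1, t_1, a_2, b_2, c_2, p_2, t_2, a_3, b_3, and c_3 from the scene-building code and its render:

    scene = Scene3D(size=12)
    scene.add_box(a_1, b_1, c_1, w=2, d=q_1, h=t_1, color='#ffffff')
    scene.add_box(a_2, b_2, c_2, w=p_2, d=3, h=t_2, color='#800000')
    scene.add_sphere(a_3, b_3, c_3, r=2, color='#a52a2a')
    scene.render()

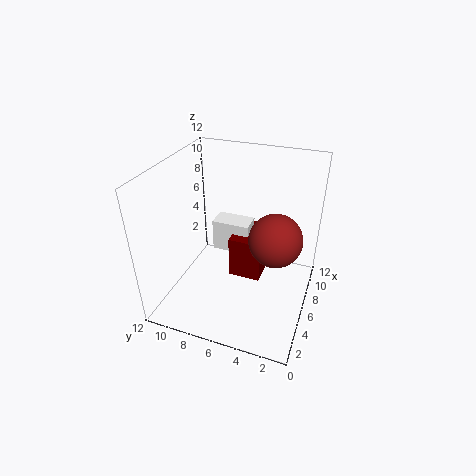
a_1 = 8.5, b_1 = 6, c_1 = 2.5, q_1 = 3.5, t_1 = 3, a_2 = 7.5, b_2 = 4.5, c_2 = 0.5, p_2 = 4, t_2 = 4, a_3 = 4.5, b_3 = 2.5, c_3 = 7.5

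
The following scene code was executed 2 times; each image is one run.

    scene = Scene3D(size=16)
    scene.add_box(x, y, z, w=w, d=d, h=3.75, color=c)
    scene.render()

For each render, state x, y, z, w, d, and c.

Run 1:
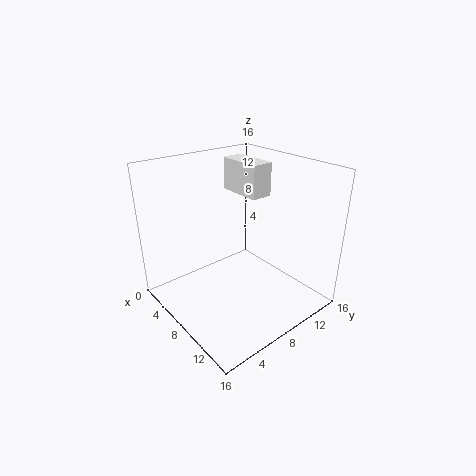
x = 3, y = 10, z = 12, w = 5.25, d = 2.5, c = 'white'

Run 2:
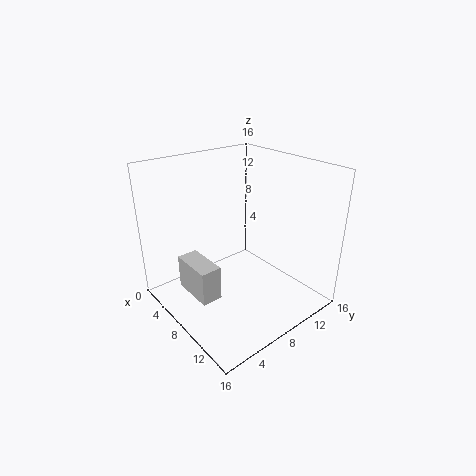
x = 5, y = 2, z = 2.75, w = 4.75, d = 2.25, c = 'lightgray'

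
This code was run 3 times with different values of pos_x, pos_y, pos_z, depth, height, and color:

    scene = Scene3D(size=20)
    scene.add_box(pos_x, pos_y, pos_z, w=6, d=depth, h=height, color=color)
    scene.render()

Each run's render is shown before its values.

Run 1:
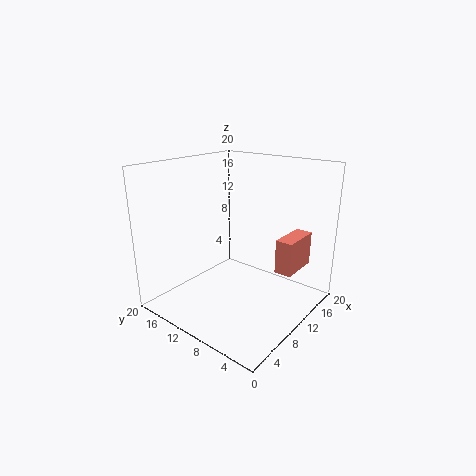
pos_x = 13.5
pos_y = 3.5
pos_z = 4.5
depth = 2.5
height = 5
color = 'salmon'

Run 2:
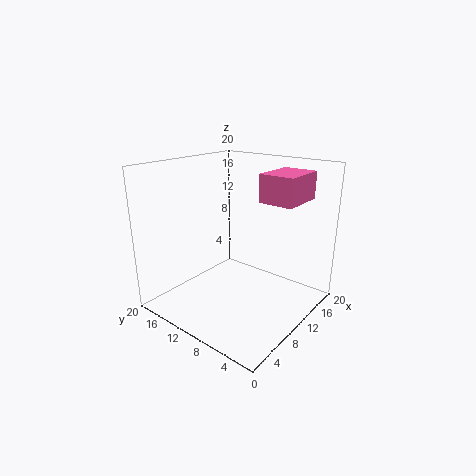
pos_x = 9
pos_y = 1.5
pos_z = 16
depth = 4.5
height = 3.5
color = 'hotpink'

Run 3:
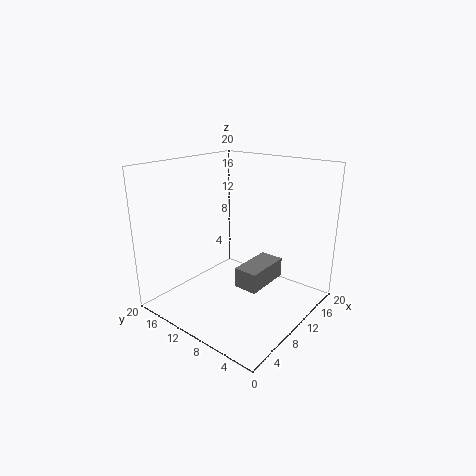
pos_x = 5
pos_y = 3.5
pos_z = 6
depth = 3
height = 2.5
color = 'gray'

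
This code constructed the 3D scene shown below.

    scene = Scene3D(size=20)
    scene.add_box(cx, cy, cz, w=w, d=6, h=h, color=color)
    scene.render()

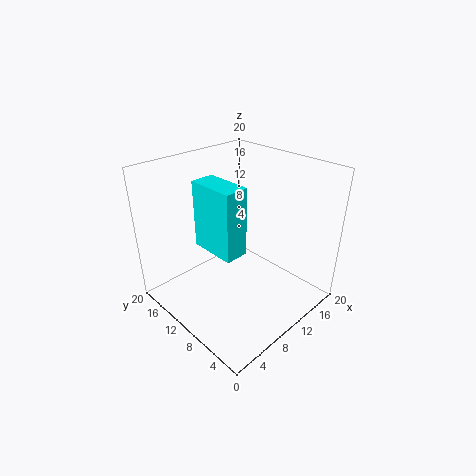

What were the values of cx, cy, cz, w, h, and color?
cx = 4
cy = 5.5
cz = 11
w = 3
h = 8.5
color = 'cyan'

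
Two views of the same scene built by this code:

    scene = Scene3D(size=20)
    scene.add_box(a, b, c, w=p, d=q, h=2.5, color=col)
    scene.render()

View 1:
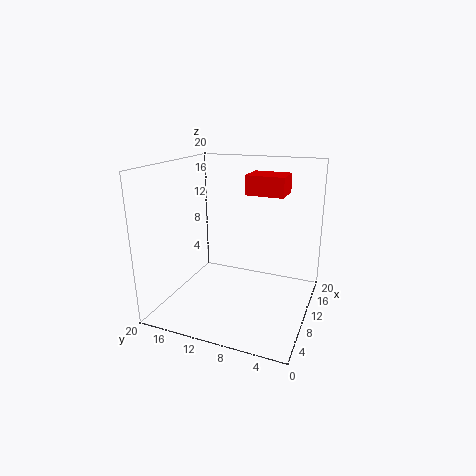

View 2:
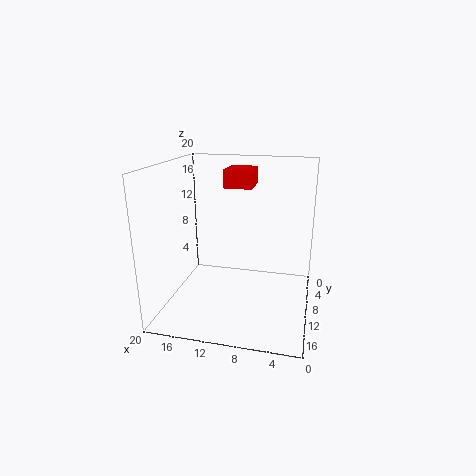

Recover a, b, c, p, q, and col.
a = 8.5, b = 3.5, c = 16.5, p = 4, q = 5, col = 'red'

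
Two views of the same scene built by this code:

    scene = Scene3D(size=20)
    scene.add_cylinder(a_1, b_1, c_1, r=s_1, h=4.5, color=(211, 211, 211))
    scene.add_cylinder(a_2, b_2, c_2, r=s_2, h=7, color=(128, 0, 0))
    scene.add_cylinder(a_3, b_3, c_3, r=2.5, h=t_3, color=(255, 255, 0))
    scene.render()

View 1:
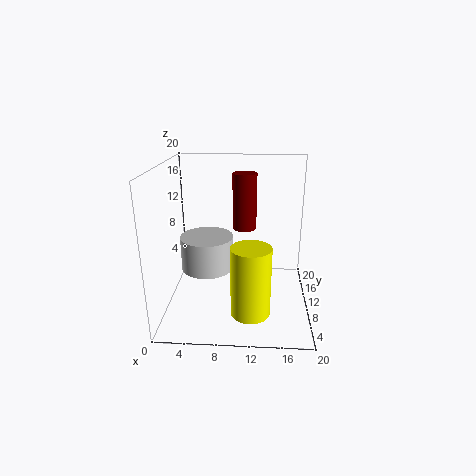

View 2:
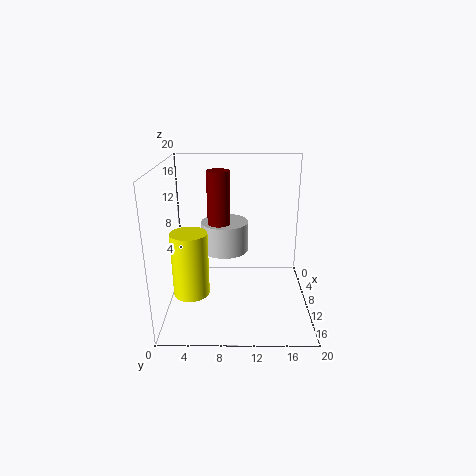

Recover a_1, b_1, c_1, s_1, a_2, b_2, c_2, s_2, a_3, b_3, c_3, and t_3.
a_1 = 6; b_1 = 8; c_1 = 6.5; s_1 = 3.5; a_2 = 11; b_2 = 7.5; c_2 = 12.5; s_2 = 1.5; a_3 = 12; b_3 = 3.5; c_3 = 2.5; t_3 = 9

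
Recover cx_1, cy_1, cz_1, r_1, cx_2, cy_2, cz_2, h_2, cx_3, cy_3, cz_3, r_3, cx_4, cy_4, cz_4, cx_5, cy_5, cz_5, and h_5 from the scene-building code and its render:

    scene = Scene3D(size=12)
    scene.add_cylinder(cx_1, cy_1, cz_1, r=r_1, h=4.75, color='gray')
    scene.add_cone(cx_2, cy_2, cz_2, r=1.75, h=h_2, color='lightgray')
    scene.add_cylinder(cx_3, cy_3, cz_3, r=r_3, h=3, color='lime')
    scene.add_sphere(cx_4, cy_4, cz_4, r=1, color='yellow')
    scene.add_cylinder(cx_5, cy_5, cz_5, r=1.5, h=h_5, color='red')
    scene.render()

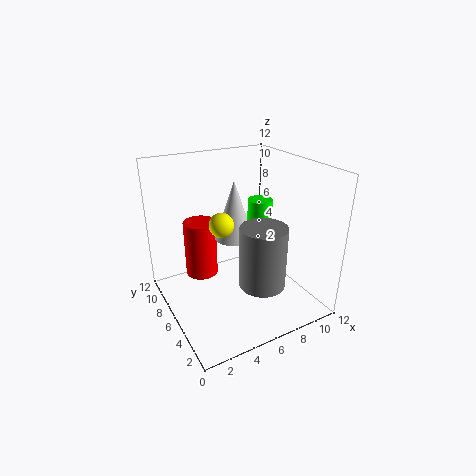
cx_1 = 6
cy_1 = 2.25
cz_1 = 3.75
r_1 = 1.75
cx_2 = 6.75
cy_2 = 8
cz_2 = 5
h_2 = 5.25
cx_3 = 7.75
cy_3 = 5.5
cz_3 = 6.25
r_3 = 1
cx_4 = 4.5
cy_4 = 6
cz_4 = 7.5
cx_5 = 4.25
cy_5 = 10
cz_5 = 1
h_5 = 5.25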